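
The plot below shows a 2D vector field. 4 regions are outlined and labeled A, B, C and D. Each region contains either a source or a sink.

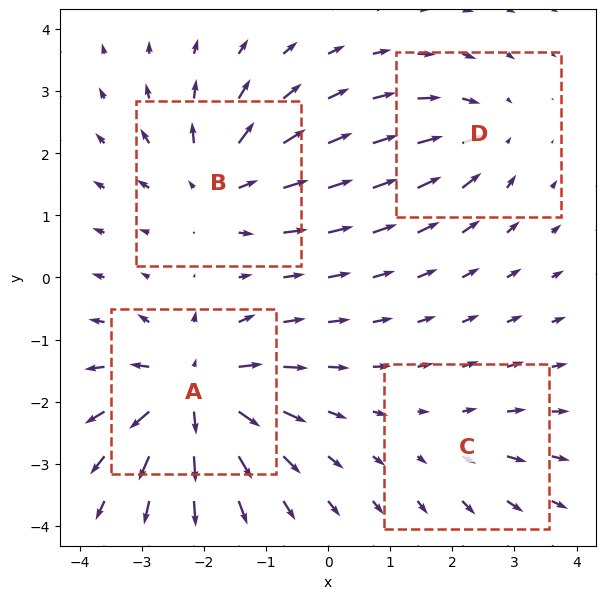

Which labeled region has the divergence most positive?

A

Divergence at each region's feature centre — A: about +8, B: about +6, C: about +2, D: about -4. Region A is most positive.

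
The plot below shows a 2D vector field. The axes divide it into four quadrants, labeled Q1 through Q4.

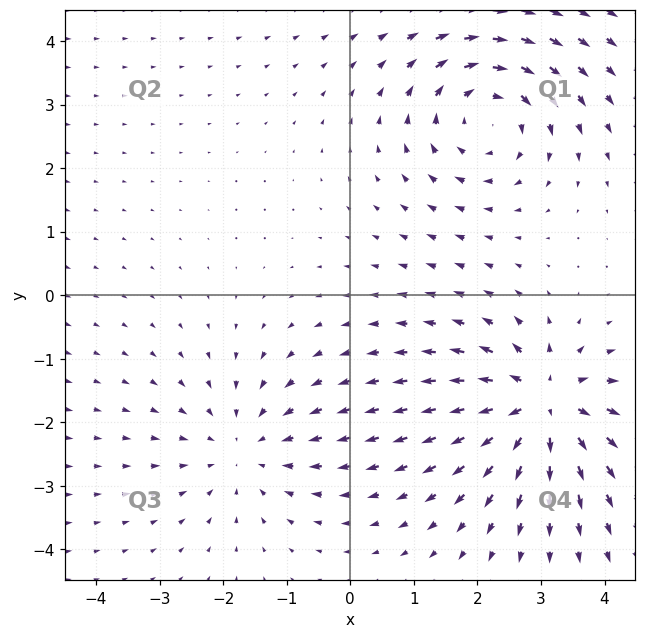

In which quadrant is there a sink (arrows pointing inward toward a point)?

The sink sits at approximately (-1.7, -2.4), which lies in quadrant Q3. The divergence there is about -3, negative as expected for a sink.

Q3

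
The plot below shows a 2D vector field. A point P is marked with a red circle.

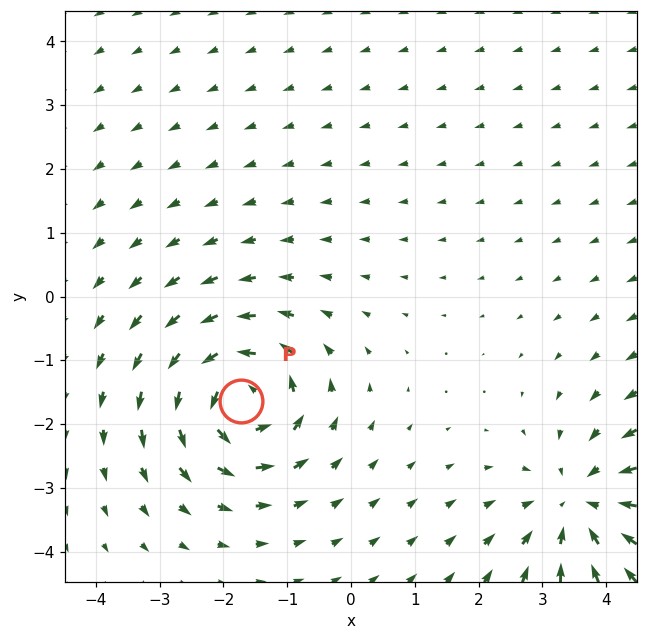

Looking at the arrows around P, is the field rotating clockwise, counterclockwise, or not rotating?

counterclockwise

Near P at (-1.7, -1.6) the arrows circulate counterclockwise. The curl (z-component) there is about +6; positive curl means counterclockwise rotation.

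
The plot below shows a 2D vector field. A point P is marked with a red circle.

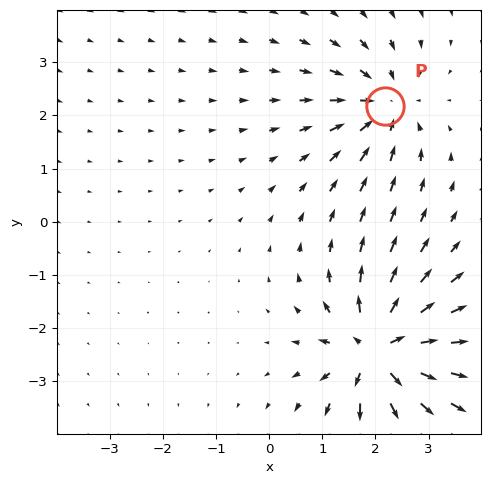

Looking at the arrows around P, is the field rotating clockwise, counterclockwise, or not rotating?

Near P at (2.2, 2.2) the arrows show no circulation. The curl there is ≈0.

not rotating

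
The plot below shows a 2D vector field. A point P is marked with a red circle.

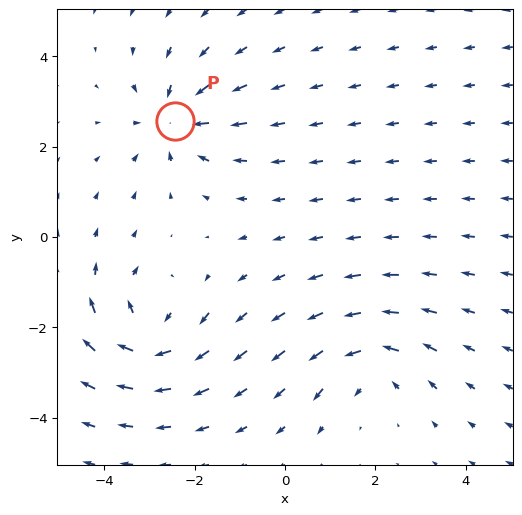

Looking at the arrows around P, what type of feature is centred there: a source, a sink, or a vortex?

sink

At P (-2.4, 2.6) the arrows converge inward. Divergence about -3, curl ≈0 — negative divergence with near-zero curl is a sink.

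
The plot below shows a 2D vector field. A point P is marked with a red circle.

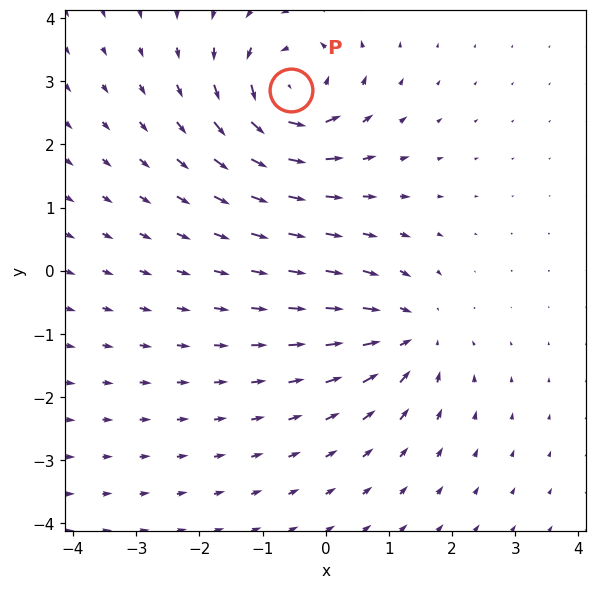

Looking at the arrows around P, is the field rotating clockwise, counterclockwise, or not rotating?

Near P at (-0.6, 2.9) the arrows circulate counterclockwise. The curl (z-component) there is about +6; positive curl means counterclockwise rotation.

counterclockwise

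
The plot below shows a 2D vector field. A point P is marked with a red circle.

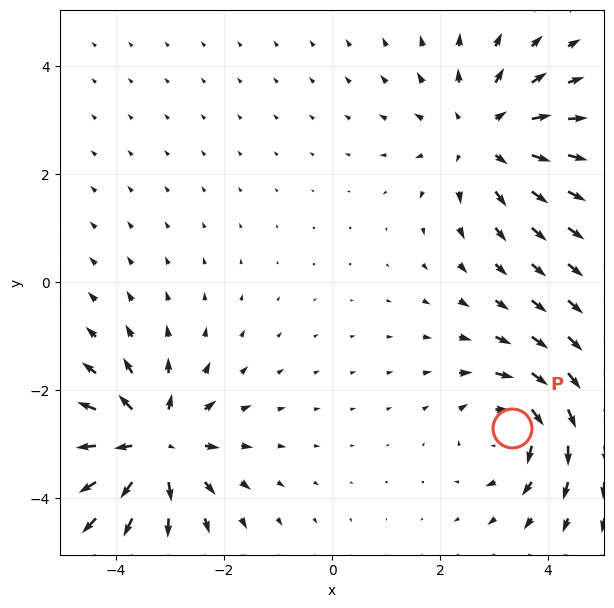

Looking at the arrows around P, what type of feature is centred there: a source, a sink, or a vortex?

At P (3.3, -2.7) the arrows circulate clockwise. Divergence ≈0, curl about -4 — near-zero divergence with nonzero curl is a vortex.

vortex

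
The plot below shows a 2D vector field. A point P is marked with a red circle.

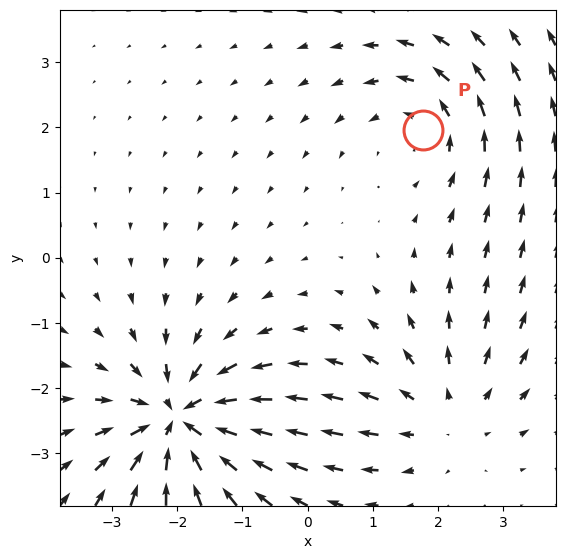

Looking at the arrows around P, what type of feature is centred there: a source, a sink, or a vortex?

vortex

At P (1.8, 2.0) the arrows circulate counterclockwise. Divergence ≈0, curl about +3 — near-zero divergence with nonzero curl is a vortex.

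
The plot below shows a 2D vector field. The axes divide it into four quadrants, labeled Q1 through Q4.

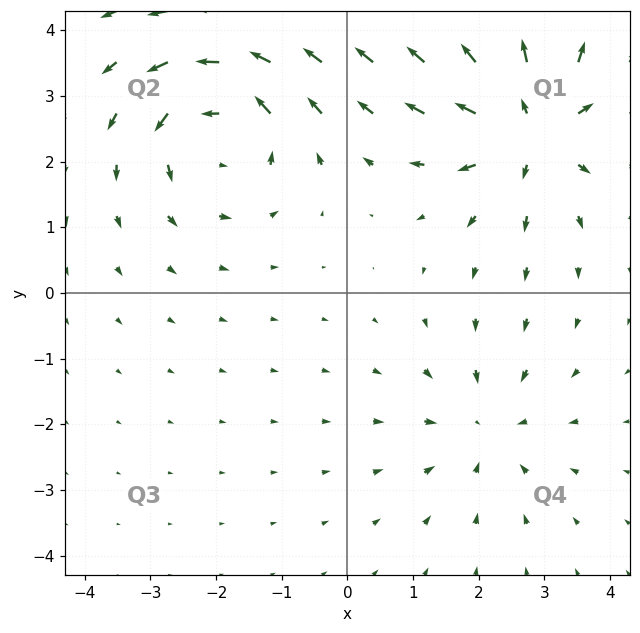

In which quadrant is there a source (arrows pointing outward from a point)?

Q1

The source sits at approximately (2.8, 2.5), which lies in quadrant Q1. The divergence there is about +5, positive as expected for a source.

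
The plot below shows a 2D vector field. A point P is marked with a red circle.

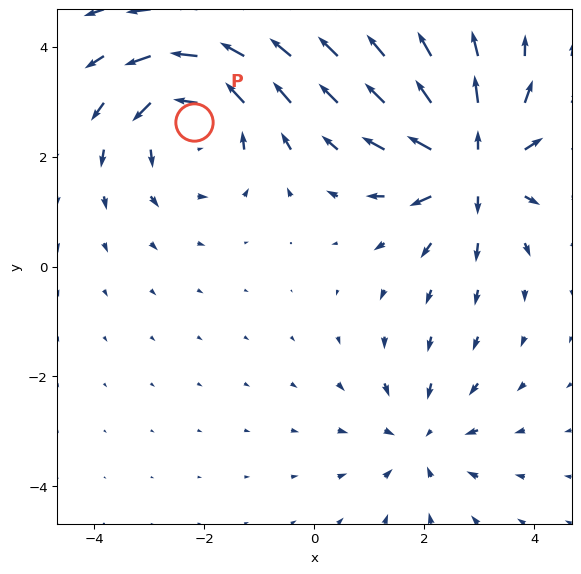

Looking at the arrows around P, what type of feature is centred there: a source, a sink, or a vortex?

At P (-2.2, 2.6) the arrows circulate counterclockwise. Divergence ≈0, curl about +4 — near-zero divergence with nonzero curl is a vortex.

vortex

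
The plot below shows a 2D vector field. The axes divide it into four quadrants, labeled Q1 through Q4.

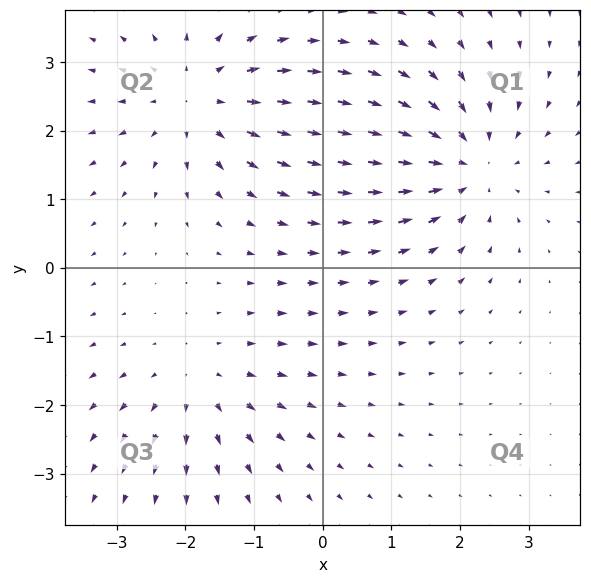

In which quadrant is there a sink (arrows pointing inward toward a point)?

Q1

The sink sits at approximately (2.1, 1.5), which lies in quadrant Q1. The divergence there is about -5, negative as expected for a sink.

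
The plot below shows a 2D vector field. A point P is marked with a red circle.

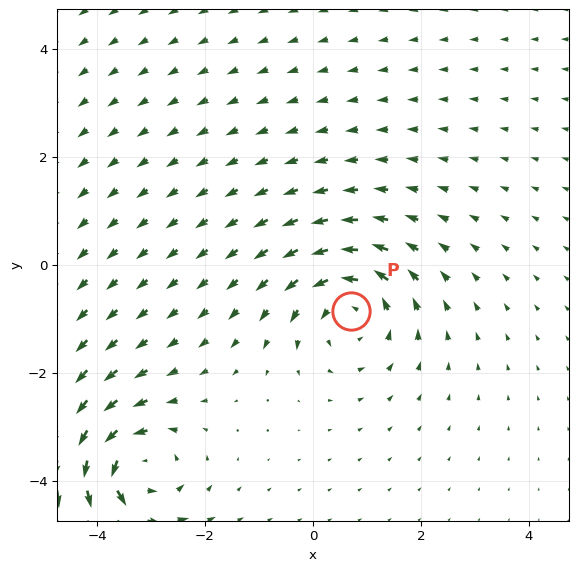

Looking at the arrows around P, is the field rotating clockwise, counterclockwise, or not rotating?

Near P at (0.7, -0.9) the arrows circulate counterclockwise. The curl (z-component) there is about +3; positive curl means counterclockwise rotation.

counterclockwise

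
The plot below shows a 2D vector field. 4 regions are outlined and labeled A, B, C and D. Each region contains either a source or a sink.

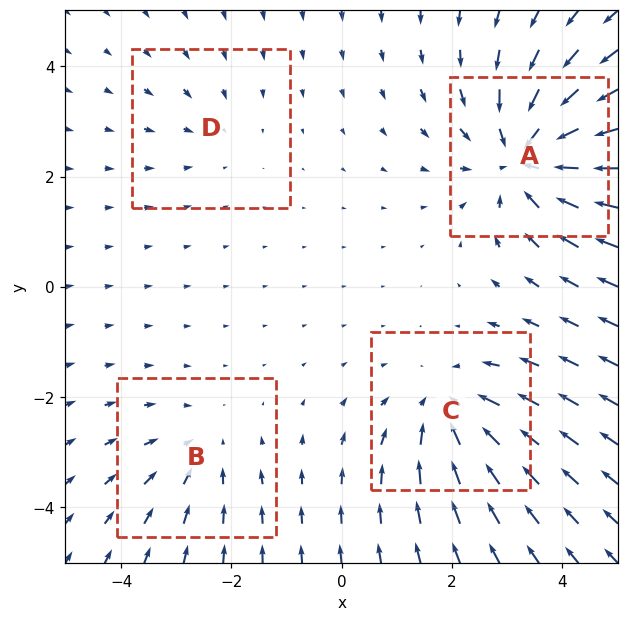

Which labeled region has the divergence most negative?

A

Divergence at each region's feature centre — A: about -6, B: about -3, C: about -4, D: about -2. Region A is most negative.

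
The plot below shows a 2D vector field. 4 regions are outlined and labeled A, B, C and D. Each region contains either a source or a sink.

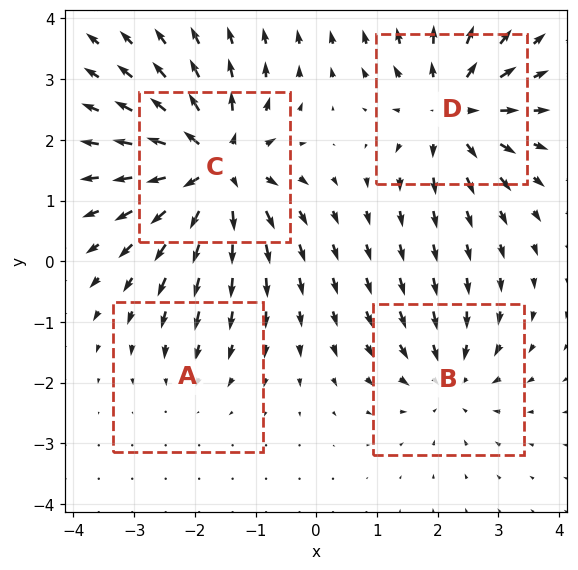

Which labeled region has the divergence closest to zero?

Divergence at each region's feature centre — A: about -2, B: about -4, C: about +8, D: about +6. Region A is closest to zero.

A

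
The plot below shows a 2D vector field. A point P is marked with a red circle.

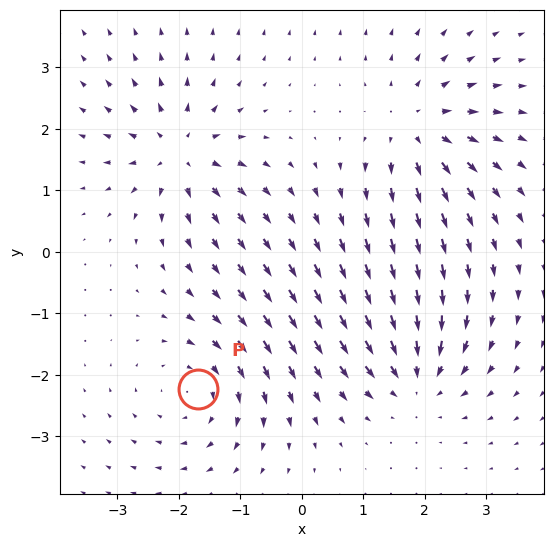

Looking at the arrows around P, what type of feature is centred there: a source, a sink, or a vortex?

vortex

At P (-1.7, -2.2) the arrows circulate clockwise. Divergence ≈0, curl about -4 — near-zero divergence with nonzero curl is a vortex.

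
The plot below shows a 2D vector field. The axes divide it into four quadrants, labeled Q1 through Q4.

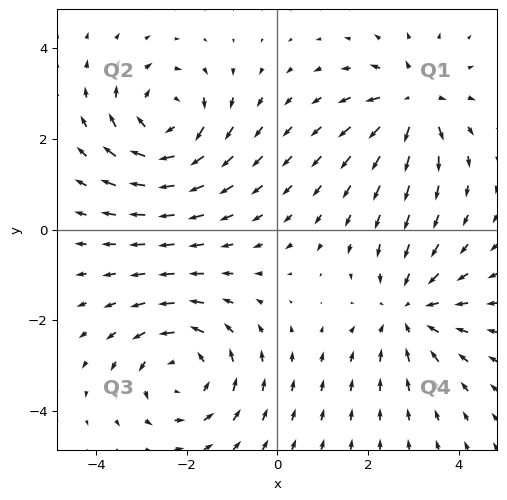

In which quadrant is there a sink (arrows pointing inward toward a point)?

Q4

The sink sits at approximately (2.9, -1.8), which lies in quadrant Q4. The divergence there is about -3, negative as expected for a sink.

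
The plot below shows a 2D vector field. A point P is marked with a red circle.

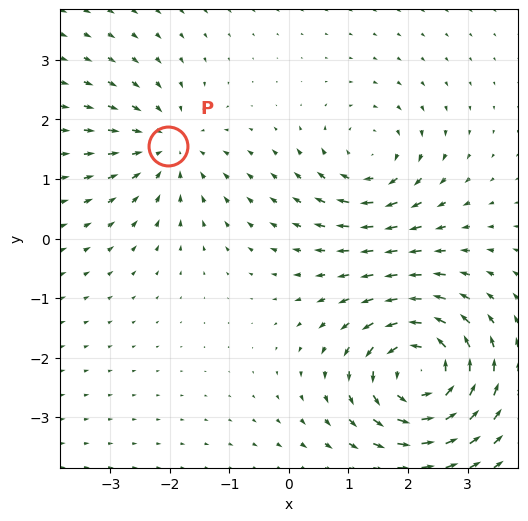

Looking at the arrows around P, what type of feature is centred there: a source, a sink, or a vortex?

sink

At P (-2.0, 1.6) the arrows converge inward. Divergence about -3, curl ≈0 — negative divergence with near-zero curl is a sink.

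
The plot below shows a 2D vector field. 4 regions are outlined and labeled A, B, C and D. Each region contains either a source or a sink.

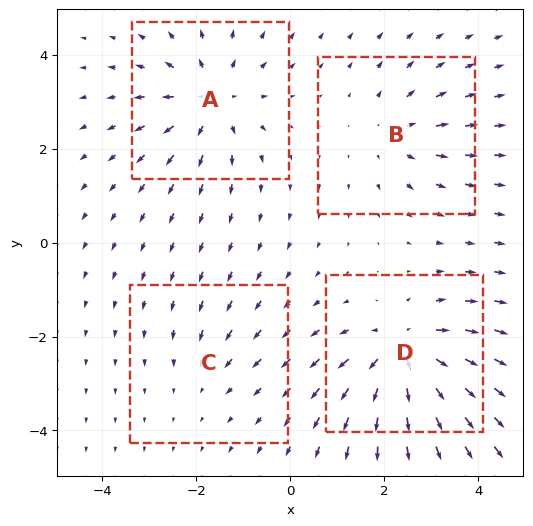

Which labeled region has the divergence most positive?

Divergence at each region's feature centre — A: about +5, B: about +4, C: about -2, D: about +7. Region D is most positive.

D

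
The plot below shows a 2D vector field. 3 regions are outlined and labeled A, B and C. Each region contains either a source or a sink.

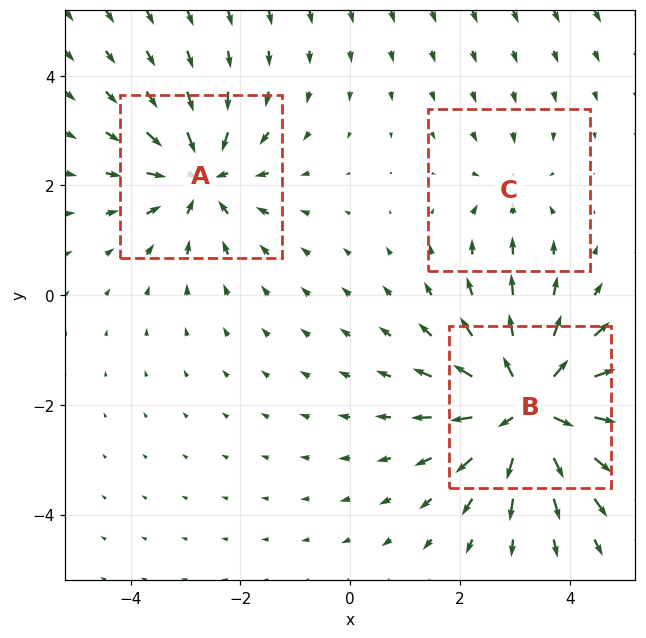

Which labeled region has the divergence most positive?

B

Divergence at each region's feature centre — A: about -4, B: about +6, C: about -2. Region B is most positive.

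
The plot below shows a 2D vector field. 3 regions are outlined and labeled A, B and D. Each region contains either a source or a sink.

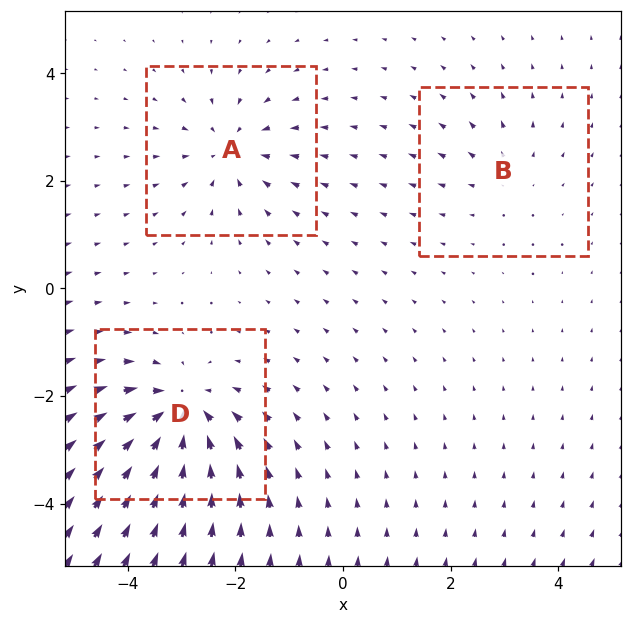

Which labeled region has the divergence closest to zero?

B

Divergence at each region's feature centre — A: about -4, B: about +2, D: about -6. Region B is closest to zero.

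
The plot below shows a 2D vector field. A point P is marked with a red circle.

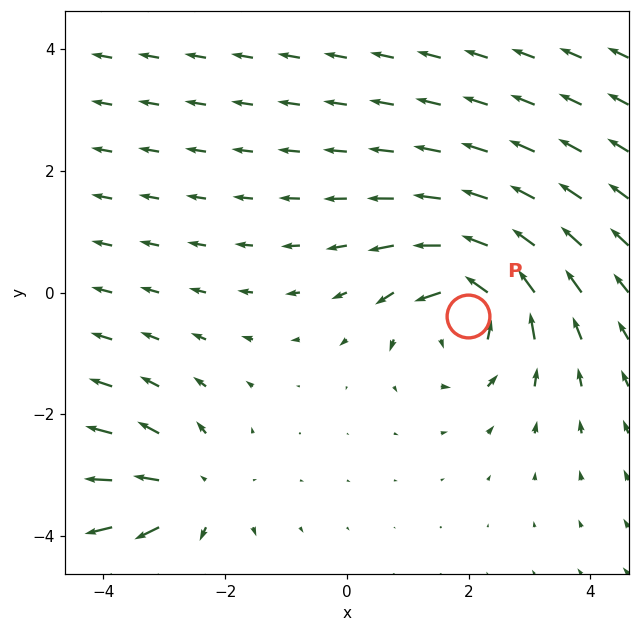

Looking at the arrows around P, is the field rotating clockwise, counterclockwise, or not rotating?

counterclockwise

Near P at (2.0, -0.4) the arrows circulate counterclockwise. The curl (z-component) there is about +4; positive curl means counterclockwise rotation.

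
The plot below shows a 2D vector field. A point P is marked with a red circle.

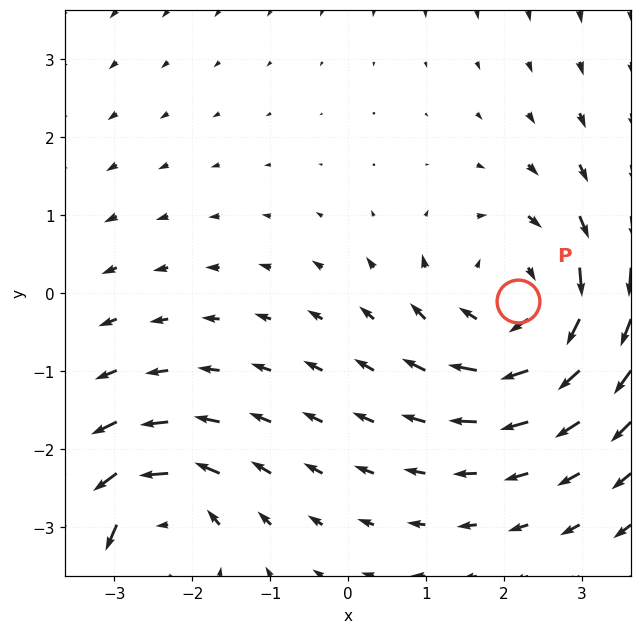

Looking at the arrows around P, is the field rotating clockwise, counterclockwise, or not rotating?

clockwise

Near P at (2.2, -0.1) the arrows circulate clockwise. The curl (z-component) there is about -4; negative curl means clockwise rotation.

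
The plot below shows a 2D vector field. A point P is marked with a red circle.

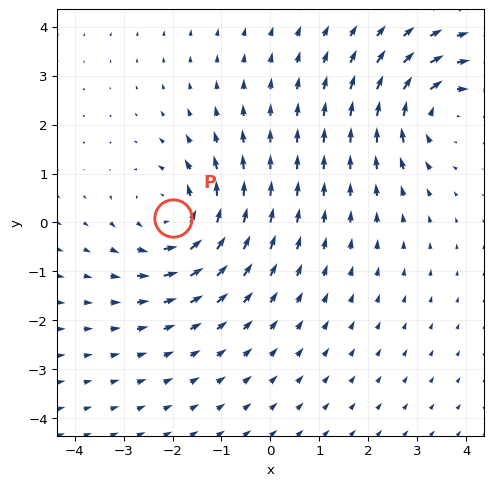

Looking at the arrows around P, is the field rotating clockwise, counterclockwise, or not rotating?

Near P at (-2.0, 0.1) the arrows circulate counterclockwise. The curl (z-component) there is about +3; positive curl means counterclockwise rotation.

counterclockwise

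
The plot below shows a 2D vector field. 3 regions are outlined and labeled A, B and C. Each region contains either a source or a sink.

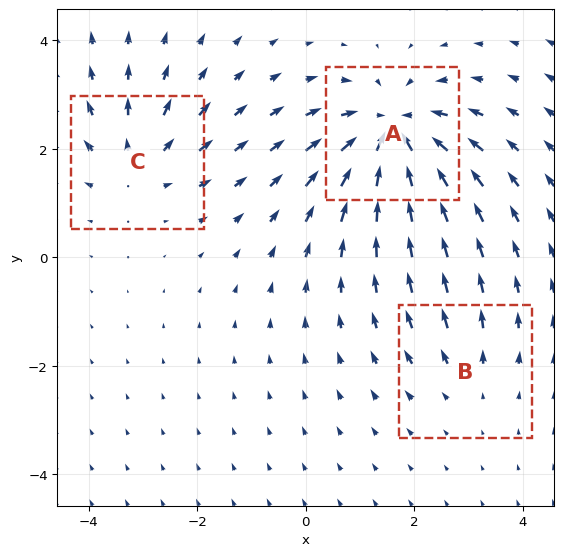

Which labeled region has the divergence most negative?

Divergence at each region's feature centre — A: about -5, B: about +2, C: about +3. Region A is most negative.

A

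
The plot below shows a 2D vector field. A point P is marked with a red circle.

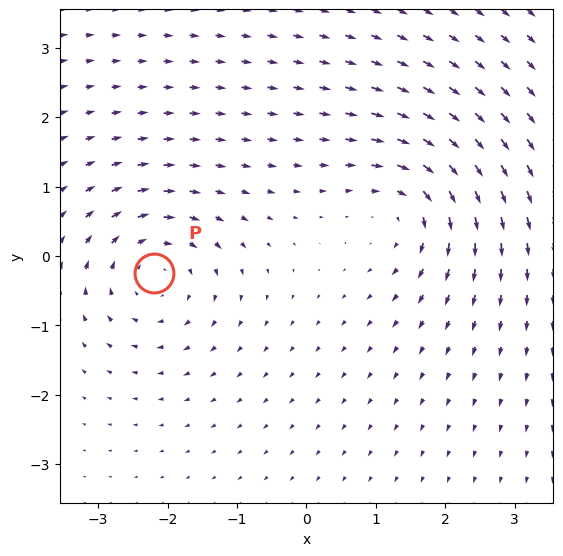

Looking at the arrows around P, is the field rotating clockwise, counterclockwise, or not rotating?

Near P at (-2.2, -0.2) the arrows circulate clockwise. The curl (z-component) there is about -3; negative curl means clockwise rotation.

clockwise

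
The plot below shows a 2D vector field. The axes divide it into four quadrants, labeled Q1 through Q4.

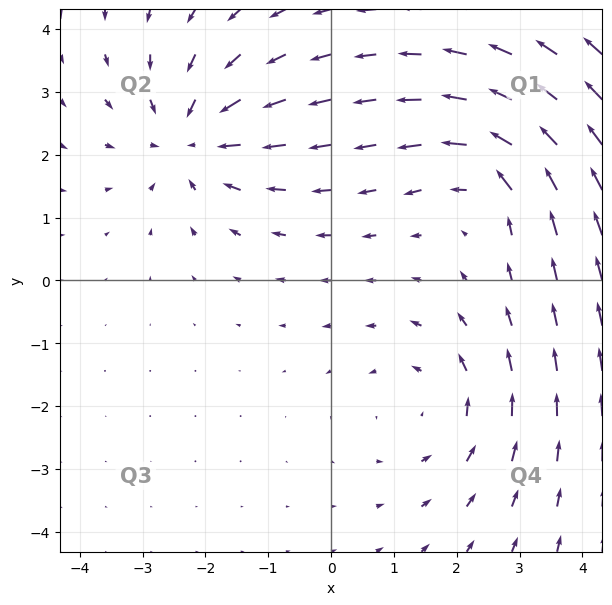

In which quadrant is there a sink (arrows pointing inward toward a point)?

Q2

The sink sits at approximately (-2.2, 2.3), which lies in quadrant Q2. The divergence there is about -4, negative as expected for a sink.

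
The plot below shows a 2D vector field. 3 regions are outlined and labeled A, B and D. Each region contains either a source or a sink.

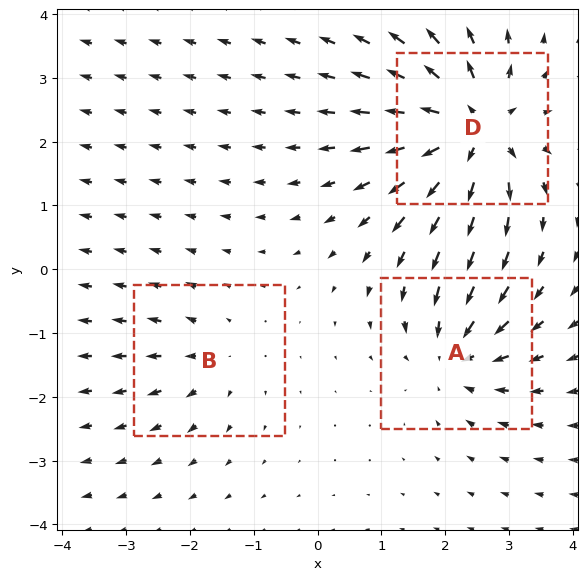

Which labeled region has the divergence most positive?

D

Divergence at each region's feature centre — A: about -4, B: about +2, D: about +6. Region D is most positive.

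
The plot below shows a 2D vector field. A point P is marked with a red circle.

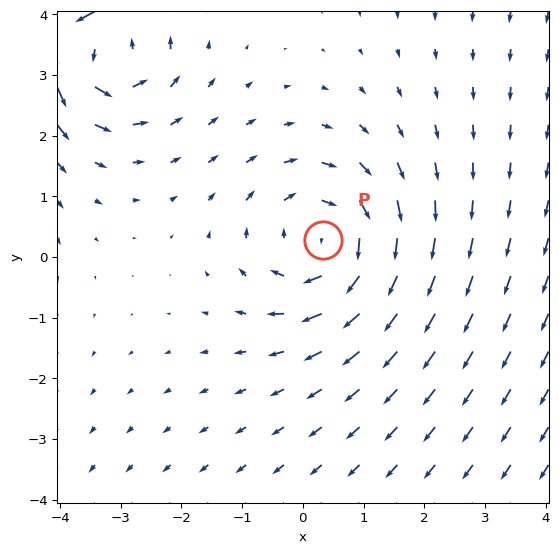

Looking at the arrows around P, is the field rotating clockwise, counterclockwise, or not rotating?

Near P at (0.3, 0.3) the arrows circulate clockwise. The curl (z-component) there is about -3; negative curl means clockwise rotation.

clockwise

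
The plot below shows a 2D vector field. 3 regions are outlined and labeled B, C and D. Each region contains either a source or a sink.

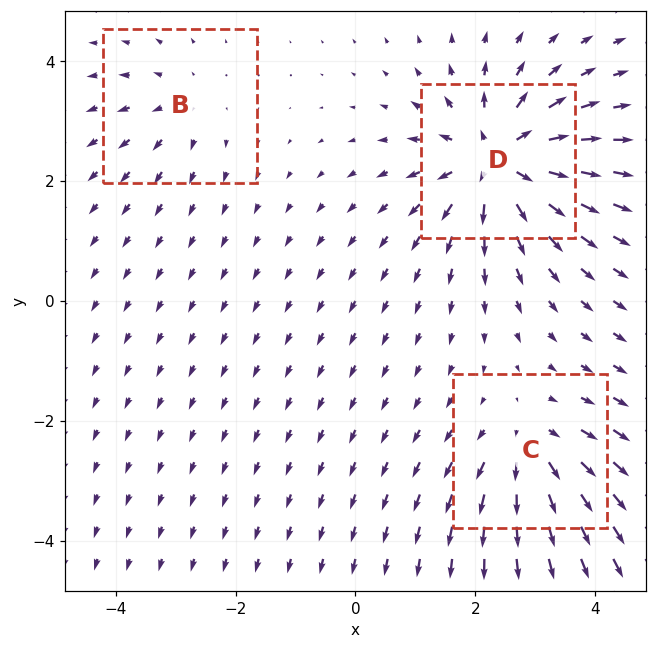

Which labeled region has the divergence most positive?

Divergence at each region's feature centre — B: about +2, C: about +4, D: about +6. Region D is most positive.

D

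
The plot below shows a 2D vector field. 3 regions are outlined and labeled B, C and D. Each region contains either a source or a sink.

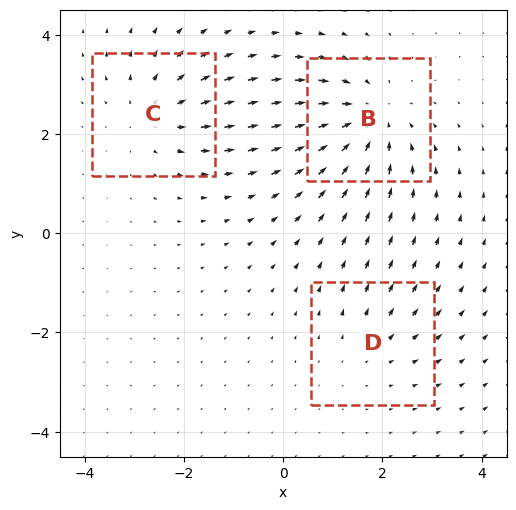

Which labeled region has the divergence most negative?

B

Divergence at each region's feature centre — B: about -4, C: about +3, D: about +2. Region B is most negative.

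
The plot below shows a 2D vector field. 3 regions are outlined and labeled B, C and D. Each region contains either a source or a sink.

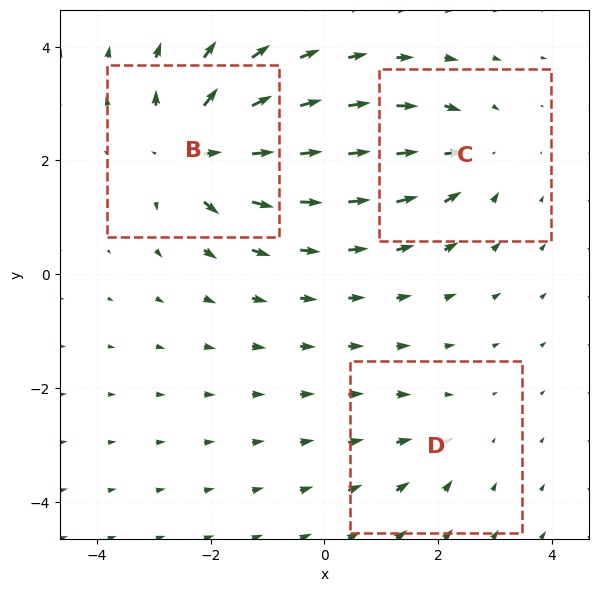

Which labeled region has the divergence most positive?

B

Divergence at each region's feature centre — B: about +6, C: about -3, D: about -2. Region B is most positive.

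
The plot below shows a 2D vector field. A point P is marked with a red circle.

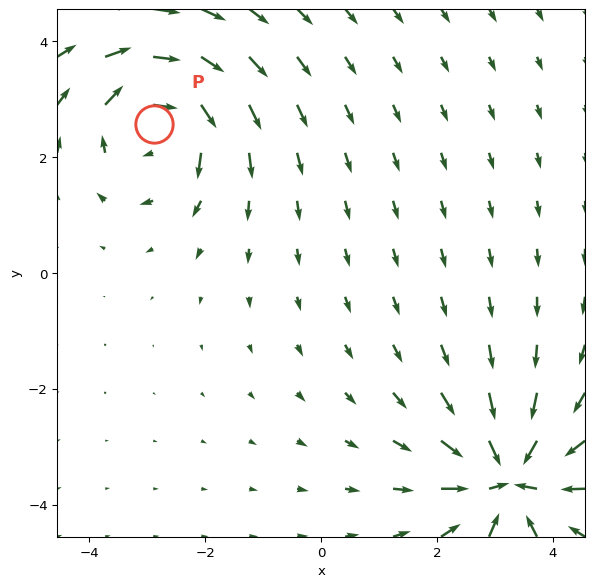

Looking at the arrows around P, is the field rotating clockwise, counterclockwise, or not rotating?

clockwise

Near P at (-2.9, 2.6) the arrows circulate clockwise. The curl (z-component) there is about -5; negative curl means clockwise rotation.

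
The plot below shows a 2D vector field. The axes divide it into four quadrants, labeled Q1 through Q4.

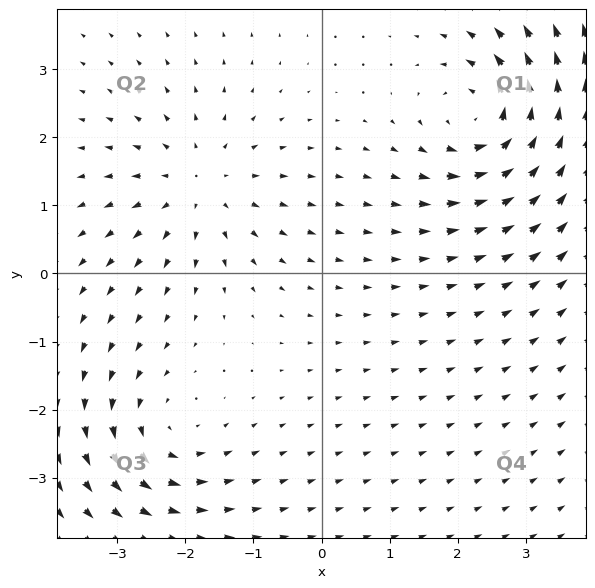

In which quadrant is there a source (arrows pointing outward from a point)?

The source sits at approximately (-1.8, 1.3), which lies in quadrant Q2. The divergence there is about +4, positive as expected for a source.

Q2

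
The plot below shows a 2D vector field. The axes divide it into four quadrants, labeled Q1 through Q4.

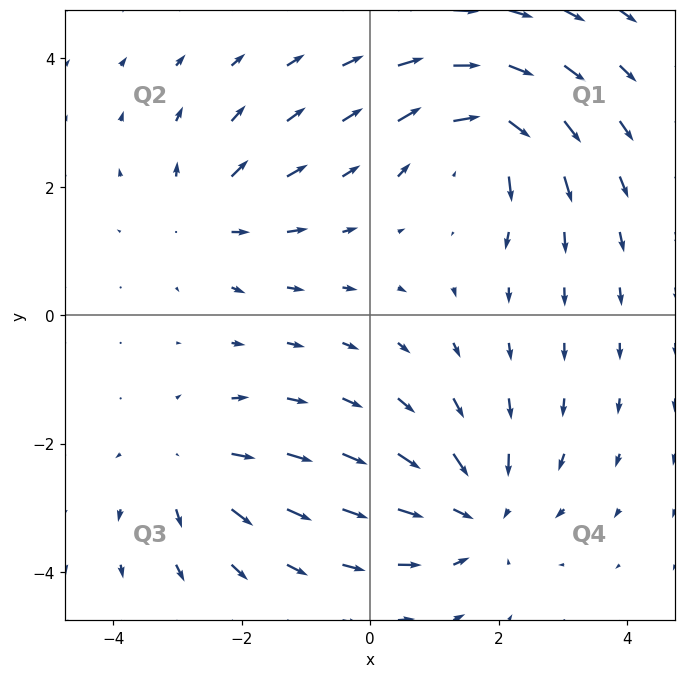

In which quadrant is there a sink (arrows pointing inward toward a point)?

The sink sits at approximately (1.7, -3.1), which lies in quadrant Q4. The divergence there is about -4, negative as expected for a sink.

Q4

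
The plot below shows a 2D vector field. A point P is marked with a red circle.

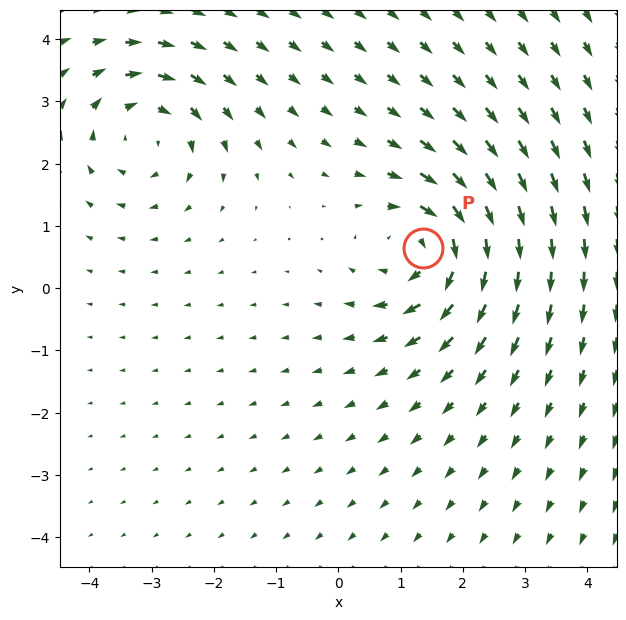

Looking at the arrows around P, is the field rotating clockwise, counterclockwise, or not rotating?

clockwise

Near P at (1.4, 0.6) the arrows circulate clockwise. The curl (z-component) there is about -6; negative curl means clockwise rotation.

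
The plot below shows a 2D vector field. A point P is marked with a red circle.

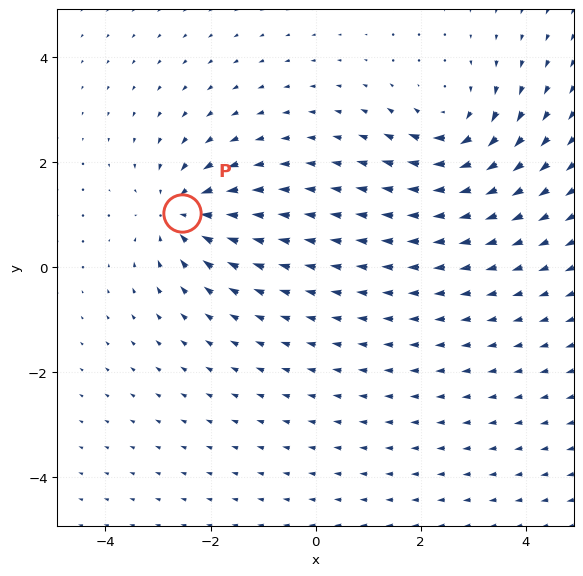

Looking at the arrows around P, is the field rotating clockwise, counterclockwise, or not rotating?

not rotating

Near P at (-2.5, 1.0) the arrows show no circulation. The curl there is ≈0.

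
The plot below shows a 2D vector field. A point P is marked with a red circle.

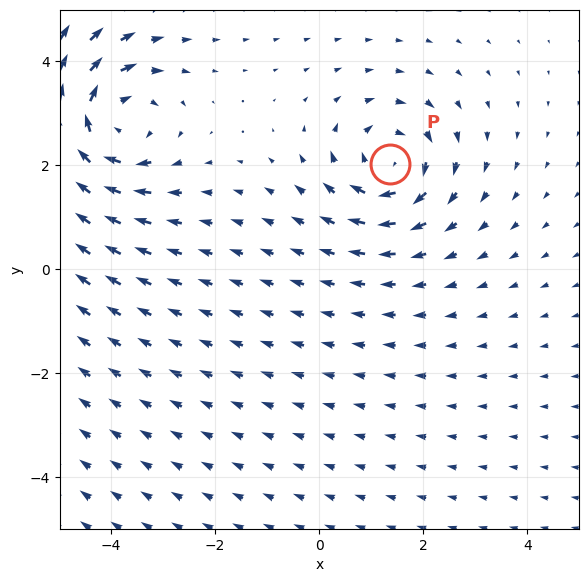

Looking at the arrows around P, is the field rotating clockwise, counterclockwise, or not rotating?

Near P at (1.4, 2.0) the arrows circulate clockwise. The curl (z-component) there is about -4; negative curl means clockwise rotation.

clockwise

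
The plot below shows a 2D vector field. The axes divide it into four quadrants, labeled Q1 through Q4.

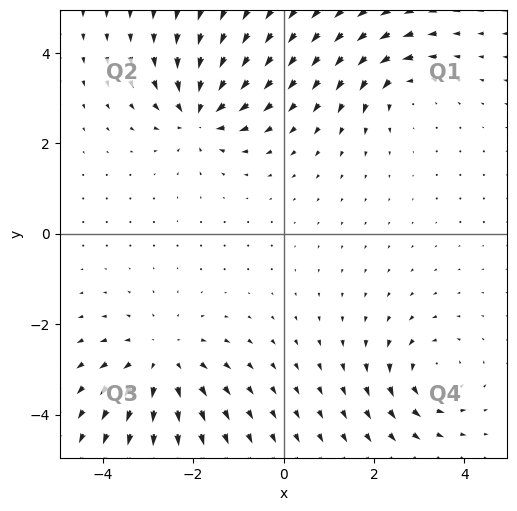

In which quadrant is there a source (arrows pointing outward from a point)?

Q3

The source sits at approximately (-2.7, -2.8), which lies in quadrant Q3. The divergence there is about +3, positive as expected for a source.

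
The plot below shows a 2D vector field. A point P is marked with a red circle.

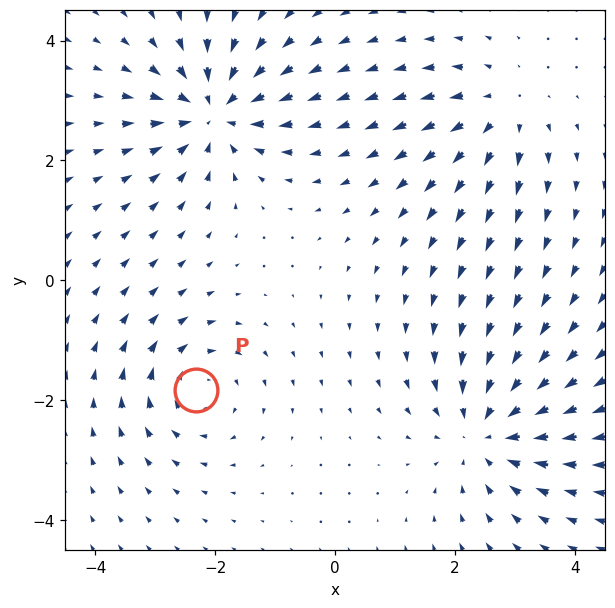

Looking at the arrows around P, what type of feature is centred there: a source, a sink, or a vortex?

At P (-2.3, -1.8) the arrows circulate clockwise. Divergence ≈0, curl about -4 — near-zero divergence with nonzero curl is a vortex.

vortex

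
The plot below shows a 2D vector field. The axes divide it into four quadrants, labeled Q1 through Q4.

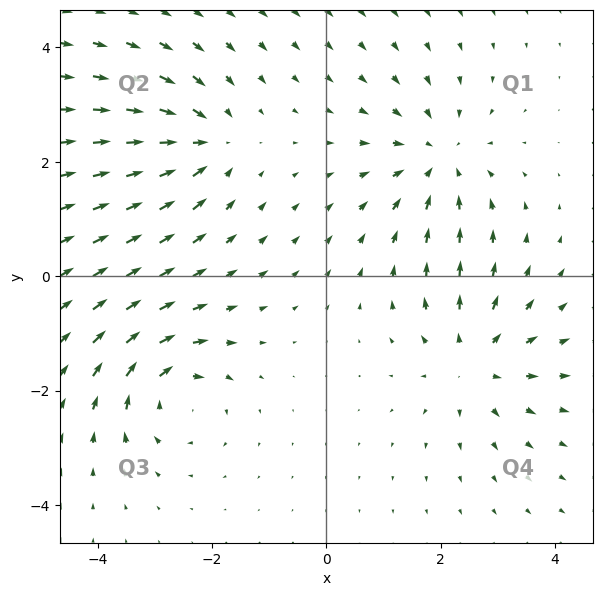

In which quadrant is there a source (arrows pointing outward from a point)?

Q4

The source sits at approximately (2.6, -1.5), which lies in quadrant Q4. The divergence there is about +4, positive as expected for a source.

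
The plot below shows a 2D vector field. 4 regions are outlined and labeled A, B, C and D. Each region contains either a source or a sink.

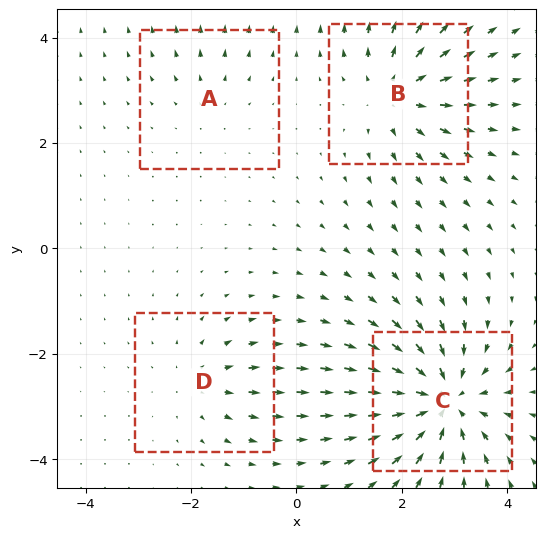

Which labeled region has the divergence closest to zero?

Divergence at each region's feature centre — A: about +2, B: about +6, C: about -8, D: about +3. Region A is closest to zero.

A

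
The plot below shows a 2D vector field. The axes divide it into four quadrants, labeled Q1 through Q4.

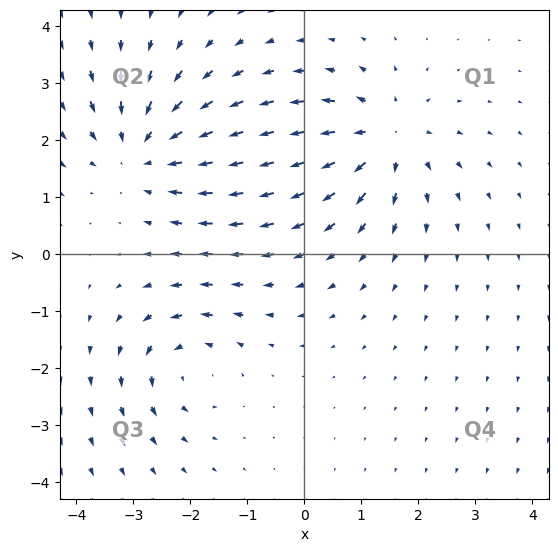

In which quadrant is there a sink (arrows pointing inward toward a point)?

Q2

The sink sits at approximately (-2.8, 1.8), which lies in quadrant Q2. The divergence there is about -4, negative as expected for a sink.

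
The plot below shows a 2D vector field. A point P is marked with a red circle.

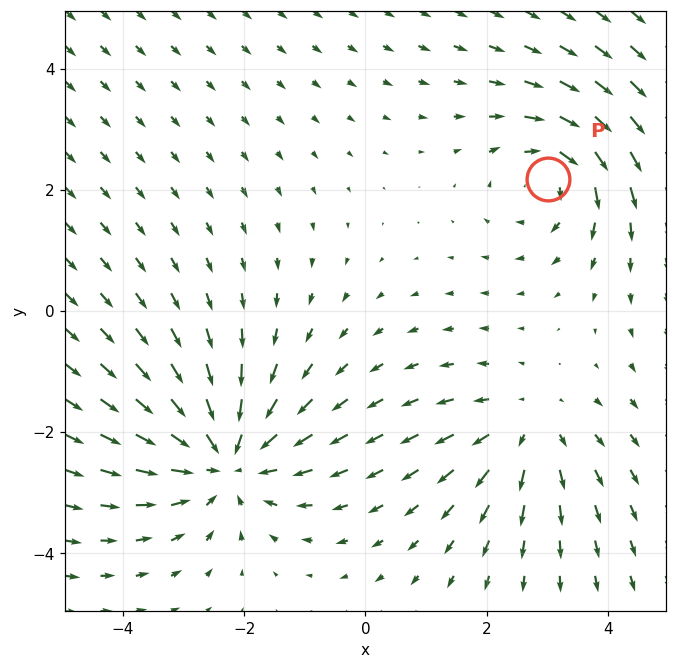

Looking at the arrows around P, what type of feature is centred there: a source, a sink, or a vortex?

vortex

At P (3.0, 2.2) the arrows circulate clockwise. Divergence ≈0, curl about -3 — near-zero divergence with nonzero curl is a vortex.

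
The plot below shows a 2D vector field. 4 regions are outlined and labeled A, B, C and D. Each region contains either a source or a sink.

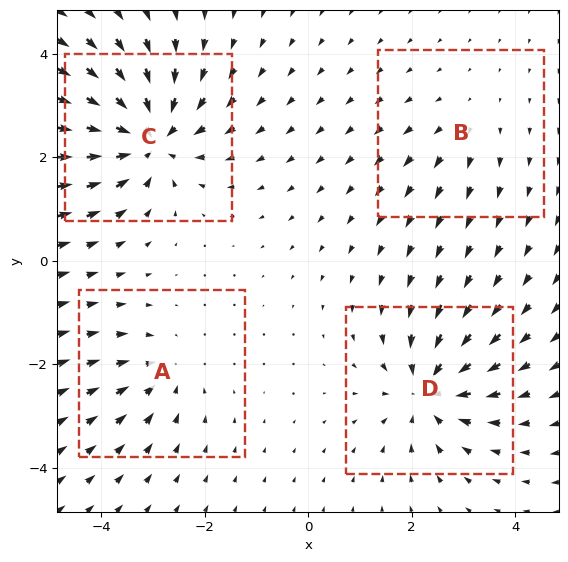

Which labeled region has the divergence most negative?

C

Divergence at each region's feature centre — A: about -3, B: about +2, C: about -7, D: about -6. Region C is most negative.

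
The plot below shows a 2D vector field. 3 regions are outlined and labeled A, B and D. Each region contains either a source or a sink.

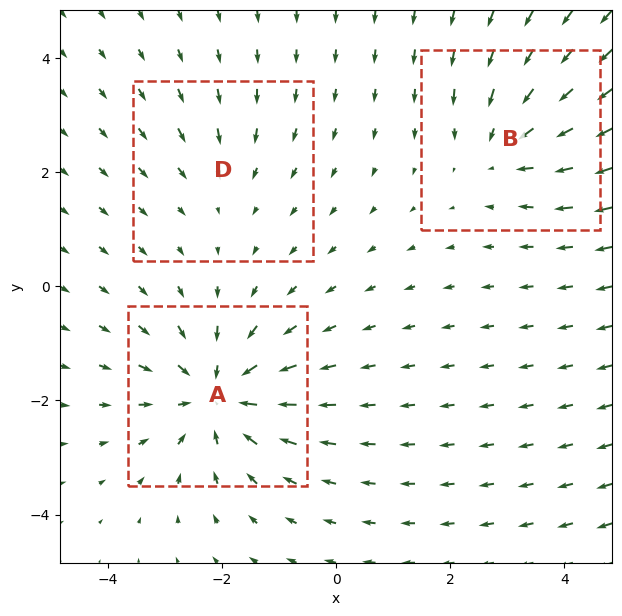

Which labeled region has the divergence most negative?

Divergence at each region's feature centre — A: about -5, B: about -3, D: about -2. Region A is most negative.

A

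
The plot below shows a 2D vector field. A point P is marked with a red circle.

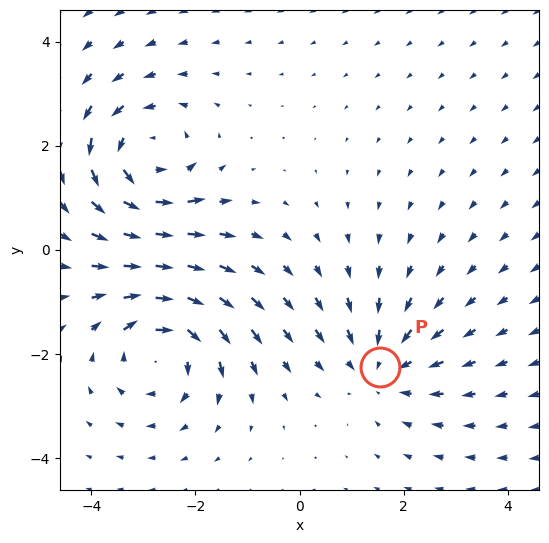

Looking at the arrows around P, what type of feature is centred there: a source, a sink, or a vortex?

At P (1.6, -2.2) the arrows converge inward. Divergence about -3, curl ≈0 — negative divergence with near-zero curl is a sink.

sink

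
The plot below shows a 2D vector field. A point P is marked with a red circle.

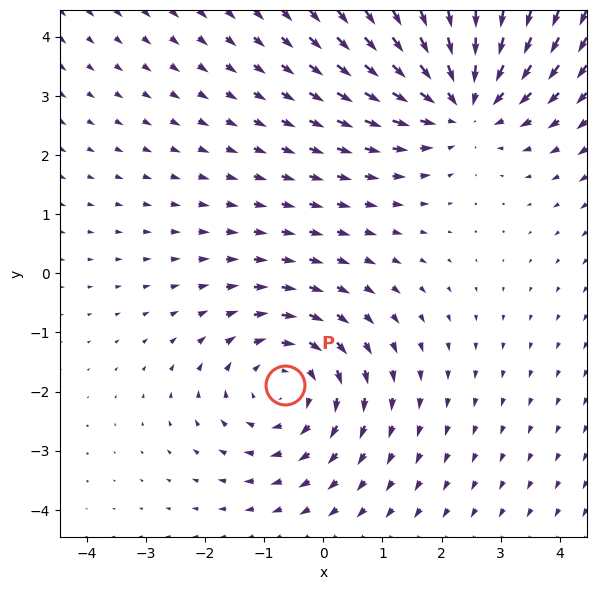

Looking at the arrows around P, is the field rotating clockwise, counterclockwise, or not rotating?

clockwise

Near P at (-0.7, -1.9) the arrows circulate clockwise. The curl (z-component) there is about -3; negative curl means clockwise rotation.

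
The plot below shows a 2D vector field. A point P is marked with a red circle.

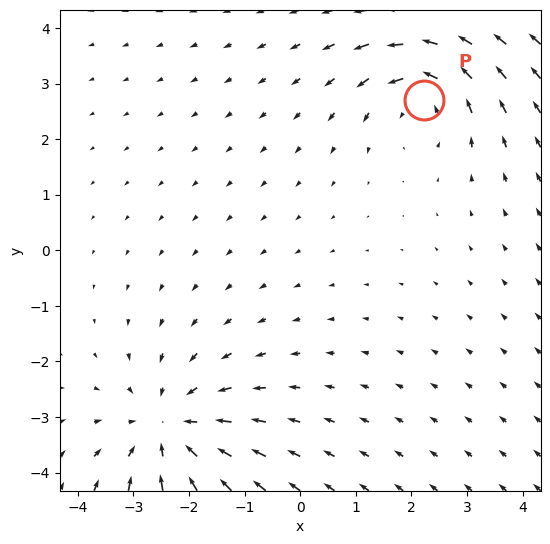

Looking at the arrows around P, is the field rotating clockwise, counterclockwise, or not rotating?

counterclockwise

Near P at (2.2, 2.7) the arrows circulate counterclockwise. The curl (z-component) there is about +4; positive curl means counterclockwise rotation.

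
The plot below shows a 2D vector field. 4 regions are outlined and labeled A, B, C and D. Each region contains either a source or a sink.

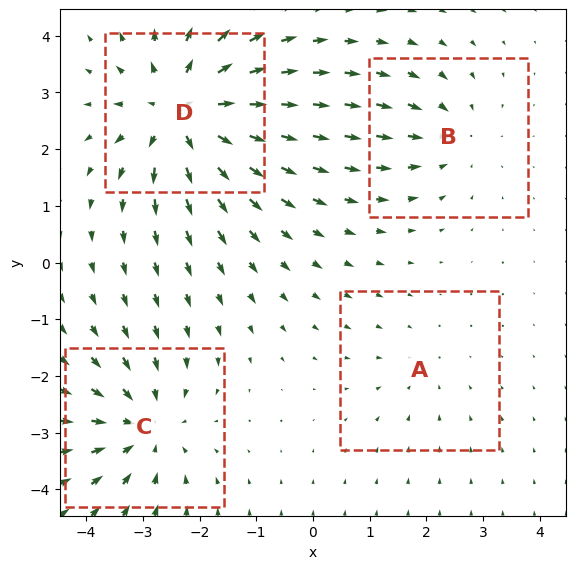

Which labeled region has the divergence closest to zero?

A

Divergence at each region's feature centre — A: about -2, B: about -3, C: about -5, D: about +7. Region A is closest to zero.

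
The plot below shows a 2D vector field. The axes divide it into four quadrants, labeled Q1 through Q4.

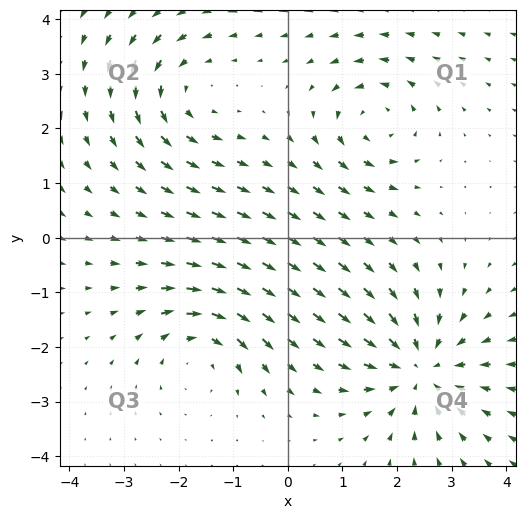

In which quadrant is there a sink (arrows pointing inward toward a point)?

Q4

The sink sits at approximately (2.4, -2.4), which lies in quadrant Q4. The divergence there is about -5, negative as expected for a sink.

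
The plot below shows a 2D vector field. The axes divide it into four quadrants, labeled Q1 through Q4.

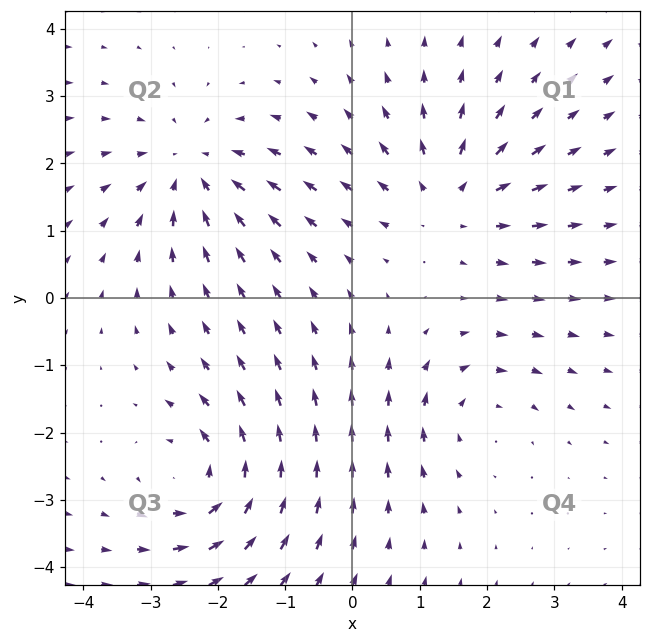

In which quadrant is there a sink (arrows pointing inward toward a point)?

The sink sits at approximately (-2.4, 1.9), which lies in quadrant Q2. The divergence there is about -4, negative as expected for a sink.

Q2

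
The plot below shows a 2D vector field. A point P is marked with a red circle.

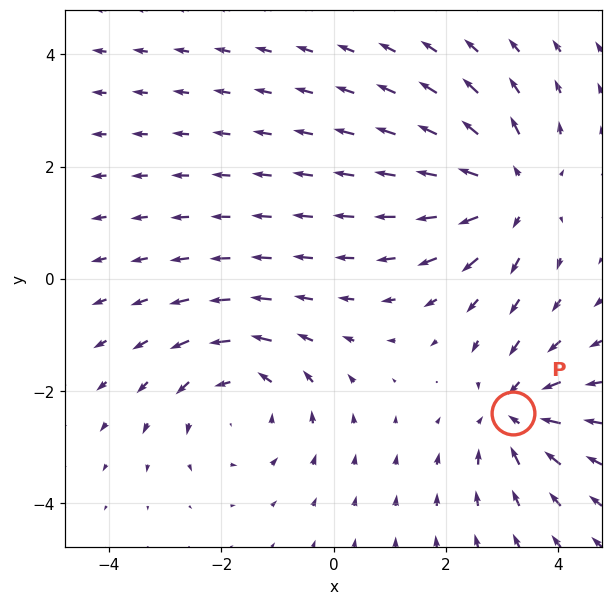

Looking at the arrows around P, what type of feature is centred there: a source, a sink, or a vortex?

At P (3.2, -2.4) the arrows converge inward. Divergence about -3, curl ≈0 — negative divergence with near-zero curl is a sink.

sink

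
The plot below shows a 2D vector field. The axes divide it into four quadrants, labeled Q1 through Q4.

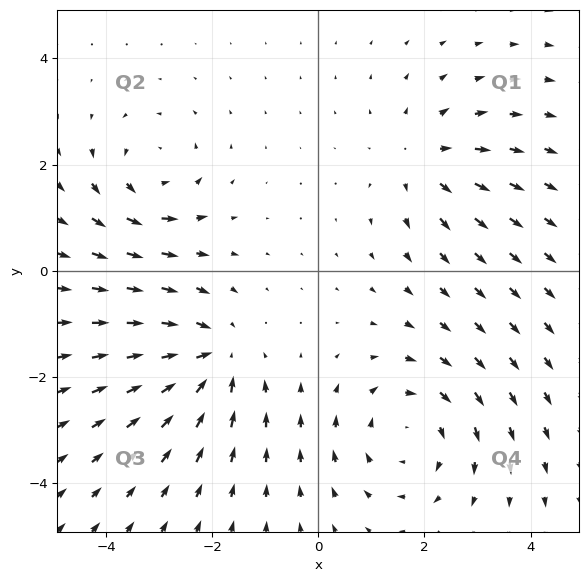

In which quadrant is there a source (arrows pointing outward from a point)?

Q1

The source sits at approximately (2.0, 2.1), which lies in quadrant Q1. The divergence there is about +3, positive as expected for a source.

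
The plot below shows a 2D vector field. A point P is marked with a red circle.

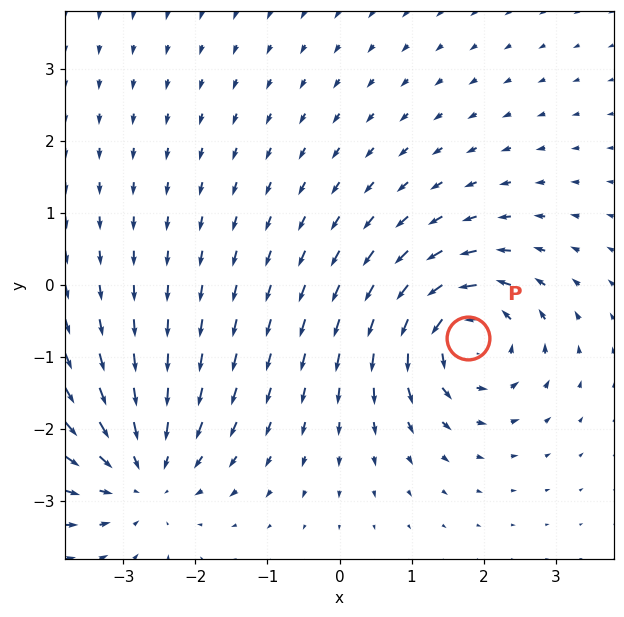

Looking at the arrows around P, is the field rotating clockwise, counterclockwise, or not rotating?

counterclockwise

Near P at (1.8, -0.7) the arrows circulate counterclockwise. The curl (z-component) there is about +6; positive curl means counterclockwise rotation.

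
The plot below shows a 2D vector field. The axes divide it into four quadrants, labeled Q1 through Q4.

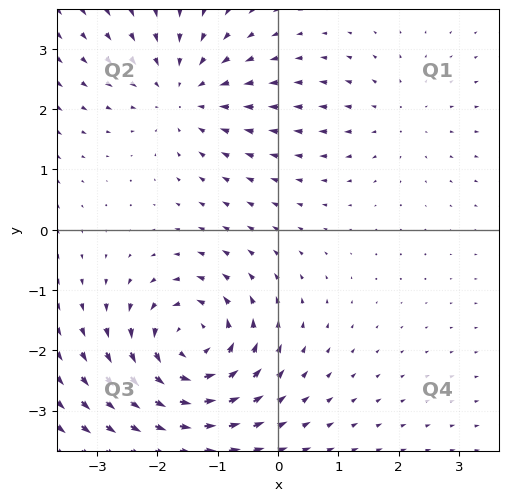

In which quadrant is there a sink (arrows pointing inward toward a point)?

The sink sits at approximately (-1.6, 2.3), which lies in quadrant Q2. The divergence there is about -4, negative as expected for a sink.

Q2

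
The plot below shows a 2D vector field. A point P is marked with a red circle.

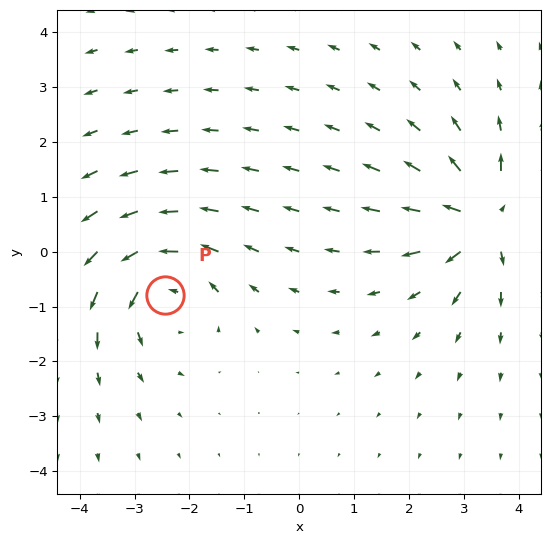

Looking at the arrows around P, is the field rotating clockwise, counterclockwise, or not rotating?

Near P at (-2.5, -0.8) the arrows circulate counterclockwise. The curl (z-component) there is about +3; positive curl means counterclockwise rotation.

counterclockwise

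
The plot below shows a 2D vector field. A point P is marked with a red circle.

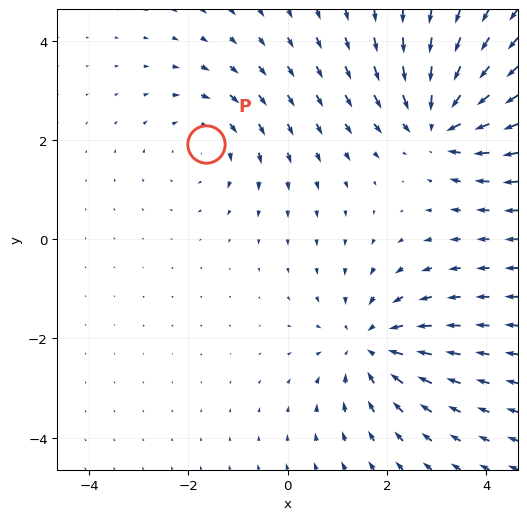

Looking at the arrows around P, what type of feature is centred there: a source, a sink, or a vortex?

At P (-1.6, 1.9) the arrows circulate clockwise. Divergence ≈0, curl about -2 — near-zero divergence with nonzero curl is a vortex.

vortex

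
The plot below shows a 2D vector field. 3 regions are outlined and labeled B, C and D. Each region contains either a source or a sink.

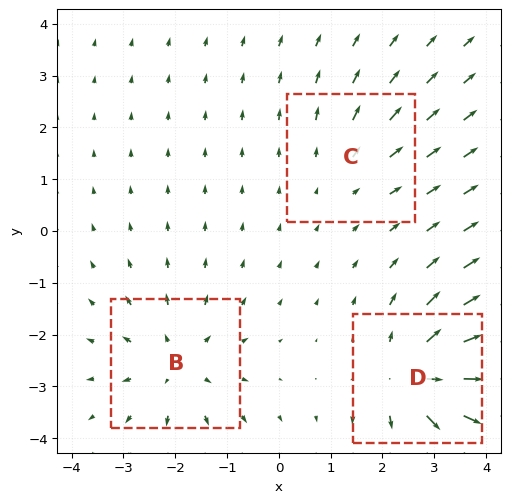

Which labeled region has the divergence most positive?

Divergence at each region's feature centre — B: about +3, C: about +2, D: about +5. Region D is most positive.

D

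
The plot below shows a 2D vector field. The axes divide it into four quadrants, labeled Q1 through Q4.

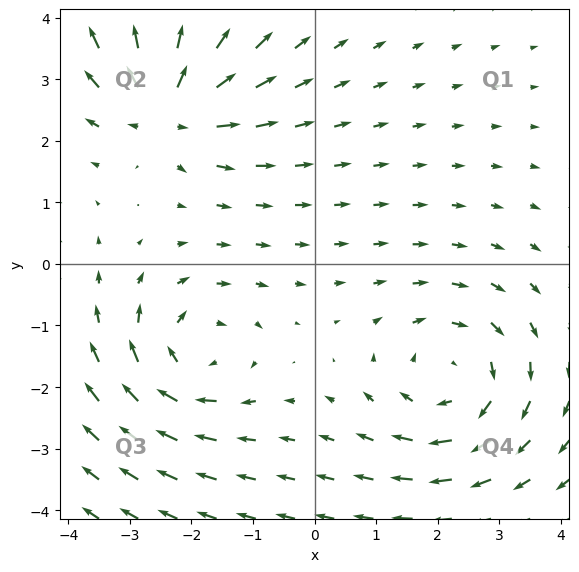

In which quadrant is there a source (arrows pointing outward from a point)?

Q2

The source sits at approximately (-2.4, 2.5), which lies in quadrant Q2. The divergence there is about +4, positive as expected for a source.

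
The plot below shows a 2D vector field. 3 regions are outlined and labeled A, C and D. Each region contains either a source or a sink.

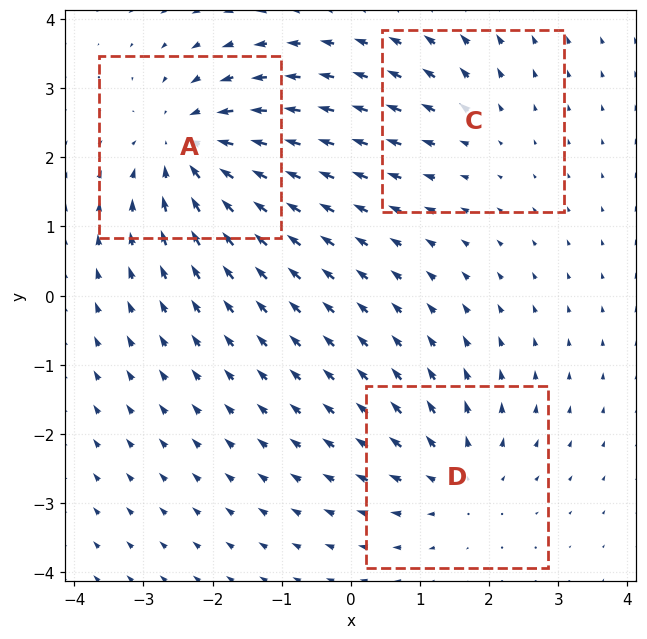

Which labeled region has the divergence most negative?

Divergence at each region's feature centre — A: about -4, C: about +2, D: about +3. Region A is most negative.

A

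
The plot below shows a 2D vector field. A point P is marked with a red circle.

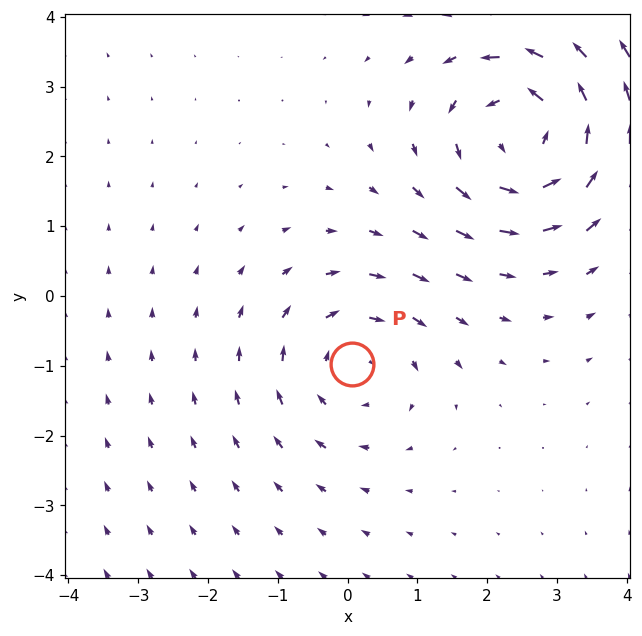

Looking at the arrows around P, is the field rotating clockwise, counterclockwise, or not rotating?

Near P at (0.1, -1.0) the arrows circulate clockwise. The curl (z-component) there is about -3; negative curl means clockwise rotation.

clockwise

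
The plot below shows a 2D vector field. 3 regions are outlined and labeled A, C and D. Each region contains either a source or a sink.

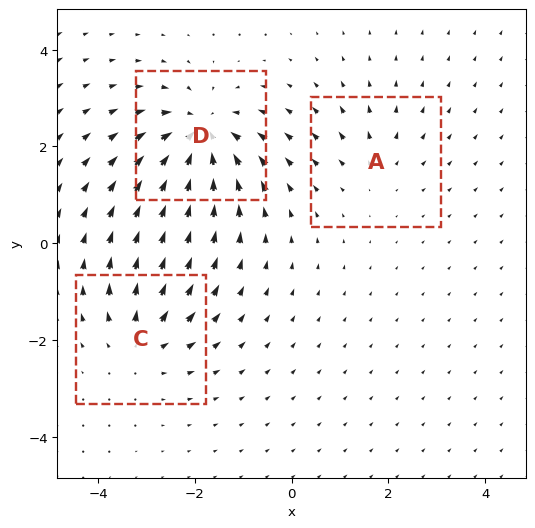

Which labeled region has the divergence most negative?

D

Divergence at each region's feature centre — A: about +2, C: about +3, D: about -5. Region D is most negative.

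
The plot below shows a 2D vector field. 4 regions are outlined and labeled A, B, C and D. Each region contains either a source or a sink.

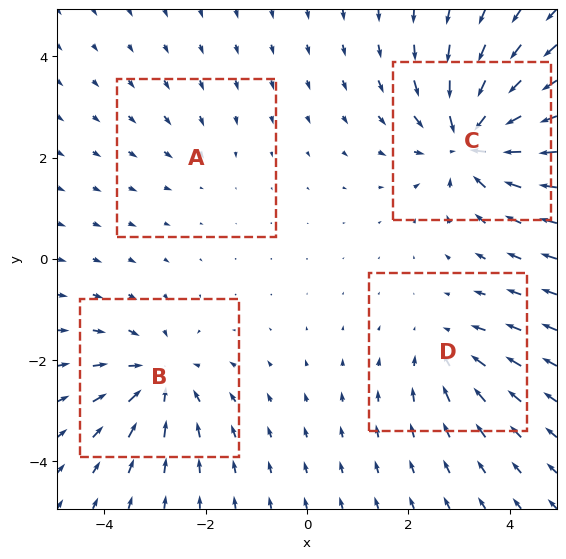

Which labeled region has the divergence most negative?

C

Divergence at each region's feature centre — A: about -2, B: about -5, C: about -7, D: about -3. Region C is most negative.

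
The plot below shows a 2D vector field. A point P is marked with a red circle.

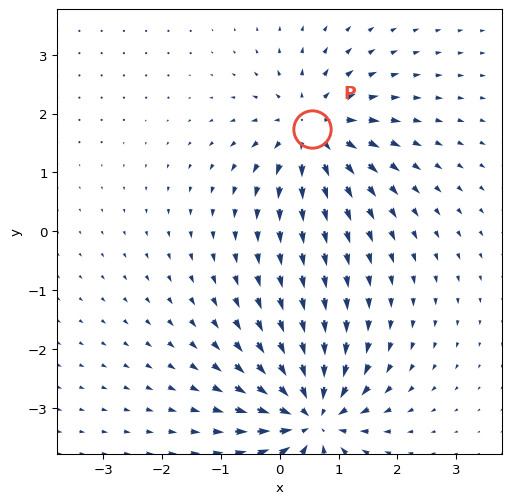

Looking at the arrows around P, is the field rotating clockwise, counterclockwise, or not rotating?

Near P at (0.5, 1.7) the arrows show no circulation. The curl there is ≈0.

not rotating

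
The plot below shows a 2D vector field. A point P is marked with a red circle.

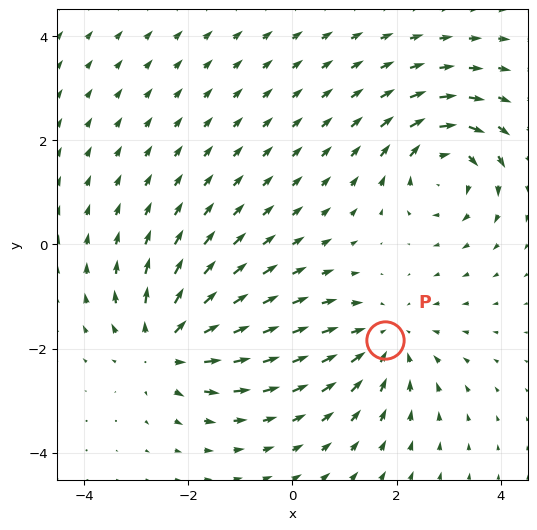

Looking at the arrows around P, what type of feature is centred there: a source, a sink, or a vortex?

At P (1.8, -1.8) the arrows converge inward. Divergence about -3, curl ≈0 — negative divergence with near-zero curl is a sink.

sink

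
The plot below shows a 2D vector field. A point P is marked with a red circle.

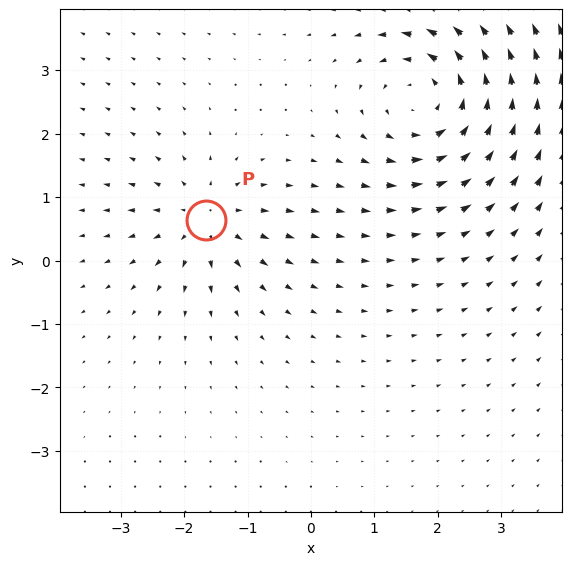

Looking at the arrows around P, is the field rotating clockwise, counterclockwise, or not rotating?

Near P at (-1.7, 0.6) the arrows show no circulation. The curl there is ≈0.

not rotating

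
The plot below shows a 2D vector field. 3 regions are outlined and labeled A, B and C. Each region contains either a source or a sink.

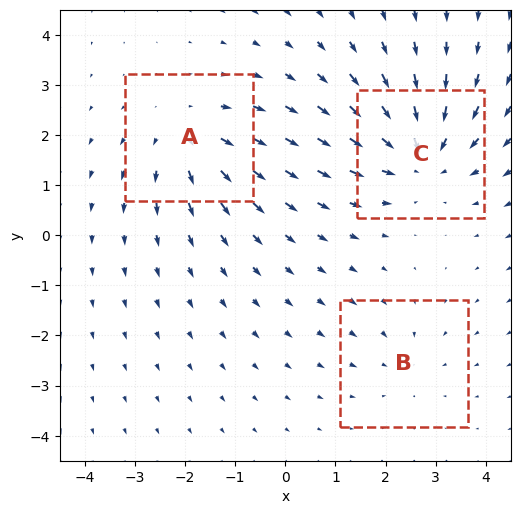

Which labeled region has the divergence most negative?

Divergence at each region's feature centre — A: about +3, B: about -2, C: about -4. Region C is most negative.

C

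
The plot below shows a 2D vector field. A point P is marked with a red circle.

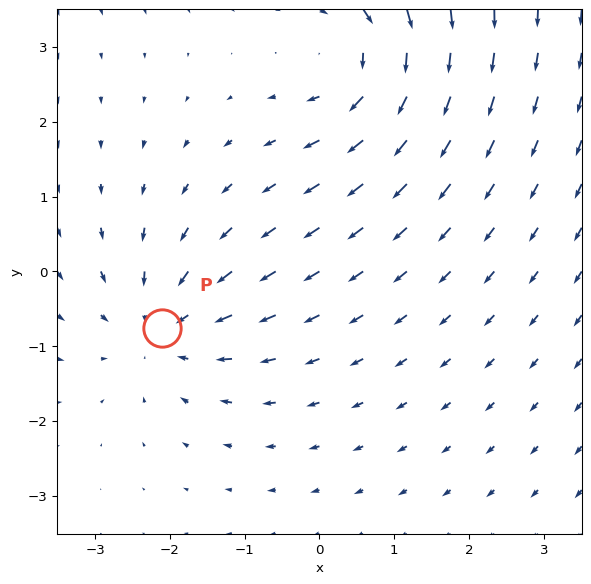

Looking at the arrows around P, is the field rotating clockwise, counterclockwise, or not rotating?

not rotating

Near P at (-2.1, -0.7) the arrows show no circulation. The curl there is ≈0.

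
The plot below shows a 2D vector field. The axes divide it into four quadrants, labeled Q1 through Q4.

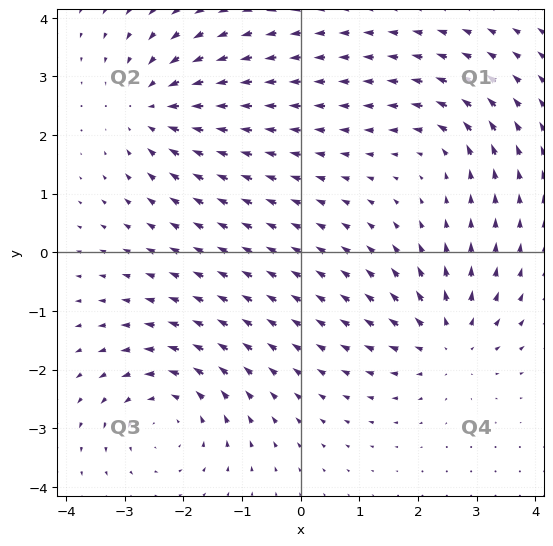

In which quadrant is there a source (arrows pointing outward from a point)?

The source sits at approximately (2.5, -1.5), which lies in quadrant Q4. The divergence there is about +5, positive as expected for a source.

Q4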